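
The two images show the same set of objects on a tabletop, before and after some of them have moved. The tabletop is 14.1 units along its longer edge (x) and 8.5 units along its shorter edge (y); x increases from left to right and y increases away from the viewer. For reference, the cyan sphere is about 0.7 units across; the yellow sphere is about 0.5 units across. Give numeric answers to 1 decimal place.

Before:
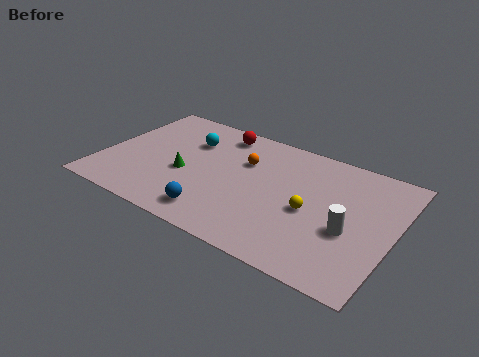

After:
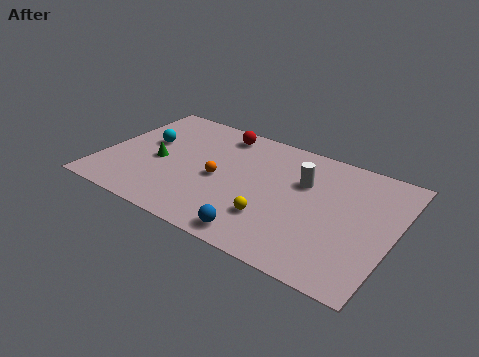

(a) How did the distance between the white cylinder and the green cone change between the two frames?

-0.9

The distance was about 8.0 in the first image and 7.1 in the second, so they moved 0.9 units closer together.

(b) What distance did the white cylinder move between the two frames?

3.3

The white cylinder moved from about (12.1, 3.4) to (9.6, 5.6), a distance of √(2.5² + 2.2²) ≈ 3.3.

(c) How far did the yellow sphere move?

2.1

The yellow sphere moved from about (10.2, 3.8) to (8.6, 2.4), a distance of √(1.6² + 1.4²) ≈ 2.1.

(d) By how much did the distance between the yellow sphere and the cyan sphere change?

+0.5

They were about 6.7 units apart before and 7.2 after — 0.5 units further apart.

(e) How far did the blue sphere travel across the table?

2.2

The blue sphere moved from about (6.0, 1.4) to (8.2, 1.0), a distance of √(2.2² + 0.4²) ≈ 2.2.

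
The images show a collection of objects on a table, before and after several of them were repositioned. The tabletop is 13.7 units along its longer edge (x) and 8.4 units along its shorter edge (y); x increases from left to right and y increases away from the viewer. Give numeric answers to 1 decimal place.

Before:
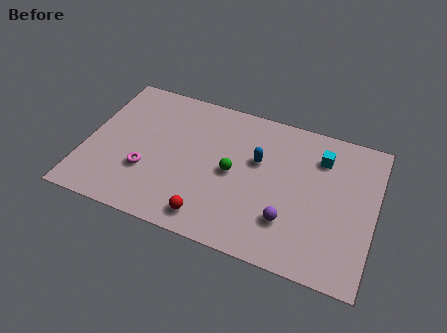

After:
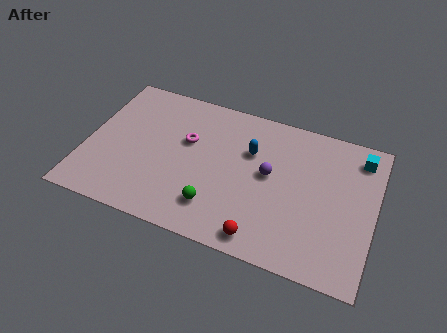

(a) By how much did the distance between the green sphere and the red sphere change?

-0.5

The distance was about 3.0 in the first image and 2.5 in the second, so they moved 0.5 units closer together.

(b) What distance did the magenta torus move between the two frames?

2.9

The magenta torus moved from about (3.0, 2.8) to (4.7, 5.2), a distance of √(1.7² + 2.4²) ≈ 2.9.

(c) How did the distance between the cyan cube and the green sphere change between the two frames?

+3.6

They were about 4.6 units apart before and 8.2 after — 3.6 units further apart.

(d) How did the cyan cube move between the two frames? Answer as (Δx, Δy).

(1.8, 0.6)

The cyan cube started near (11.0, 6.4) and ended near (12.8, 7.0).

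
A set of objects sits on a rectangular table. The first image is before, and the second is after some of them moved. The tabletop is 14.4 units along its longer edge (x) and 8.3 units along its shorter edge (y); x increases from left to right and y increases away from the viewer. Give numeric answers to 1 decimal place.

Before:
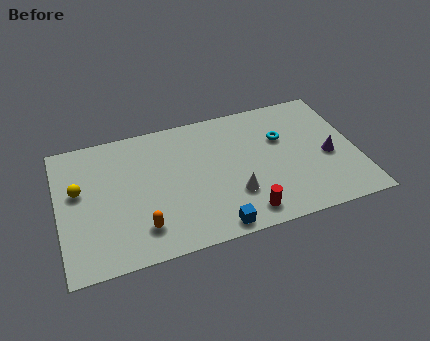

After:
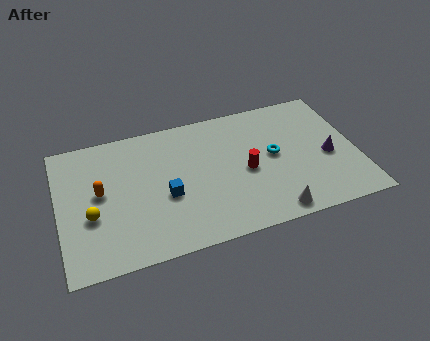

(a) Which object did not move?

the purple cone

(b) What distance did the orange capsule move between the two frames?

3.2

The orange capsule moved from about (3.8, 1.8) to (2.0, 4.5), a distance of √(1.8² + 2.7²) ≈ 3.2.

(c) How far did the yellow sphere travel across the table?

1.8

The yellow sphere was near (1.0, 4.9) before and (1.5, 3.2) after, so it travelled √(0.5² + 1.7²) ≈ 1.8 units.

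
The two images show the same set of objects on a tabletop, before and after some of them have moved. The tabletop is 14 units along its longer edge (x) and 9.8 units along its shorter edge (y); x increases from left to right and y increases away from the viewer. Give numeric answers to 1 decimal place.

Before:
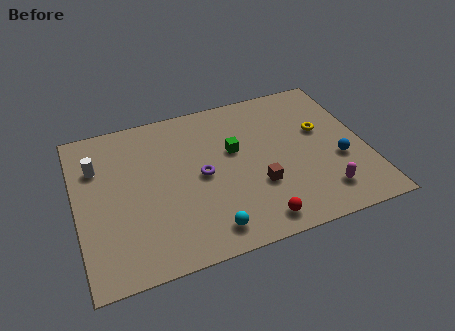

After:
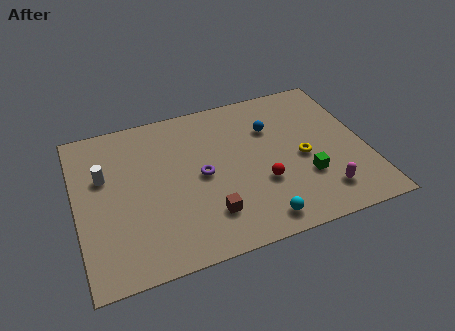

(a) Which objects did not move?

the magenta capsule and the purple torus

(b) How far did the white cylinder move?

0.8

From (1.1, 6.9) to (1.4, 6.2), the white cylinder covered √(0.3² + 0.7²) ≈ 0.8 units.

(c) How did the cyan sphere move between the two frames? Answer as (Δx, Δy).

(2.4, -0.2)

The cyan sphere started near (6.0, 1.4) and ended near (8.4, 1.2).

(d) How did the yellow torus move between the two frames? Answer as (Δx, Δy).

(-1.1, -1.5)

The yellow torus started near (12.0, 5.9) and ended near (10.9, 4.4).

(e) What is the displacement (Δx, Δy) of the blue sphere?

(-3.0, 3.1)

The blue sphere started near (12.6, 3.7) and ended near (9.6, 6.8).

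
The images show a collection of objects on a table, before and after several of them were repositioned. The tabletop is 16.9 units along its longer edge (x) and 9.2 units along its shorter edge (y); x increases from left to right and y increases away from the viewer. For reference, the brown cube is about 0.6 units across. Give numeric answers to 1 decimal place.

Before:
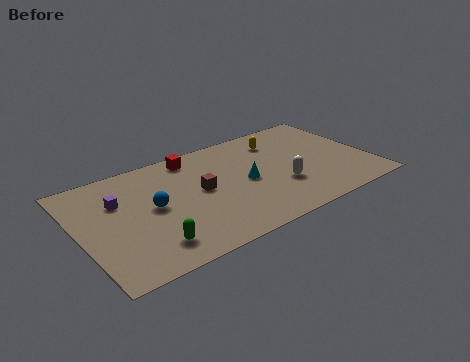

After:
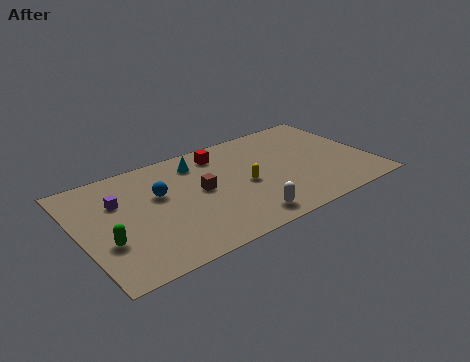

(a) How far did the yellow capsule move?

4.0

The yellow capsule moved from about (12.1, 7.2) to (9.5, 4.2), a distance of √(2.6² + 3.0²) ≈ 4.0.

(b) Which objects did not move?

the purple cube and the brown cube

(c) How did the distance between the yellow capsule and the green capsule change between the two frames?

-1.8

They were about 10.1 units apart before and 8.3 after — 1.8 units closer together.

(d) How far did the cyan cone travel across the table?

3.8

From (9.6, 4.4) to (7.2, 7.4), the cyan cone covered √(2.4² + 3.0²) ≈ 3.8 units.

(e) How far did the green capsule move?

2.7

The green capsule moved from about (3.6, 1.8) to (1.3, 3.2), a distance of √(2.3² + 1.4²) ≈ 2.7.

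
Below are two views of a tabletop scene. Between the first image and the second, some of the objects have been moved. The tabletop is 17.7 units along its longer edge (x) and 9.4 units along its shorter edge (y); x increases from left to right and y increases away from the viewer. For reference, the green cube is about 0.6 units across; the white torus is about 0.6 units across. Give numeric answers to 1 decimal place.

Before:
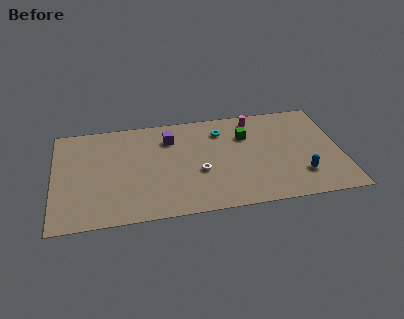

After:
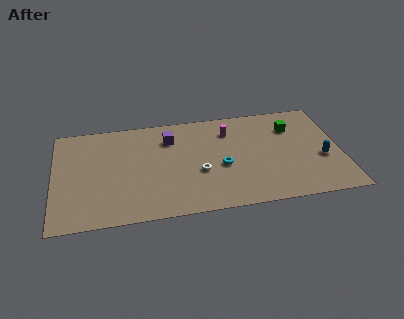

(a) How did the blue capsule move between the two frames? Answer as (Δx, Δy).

(1.4, 1.3)

The blue capsule started near (15.1, 2.4) and ended near (16.5, 3.7).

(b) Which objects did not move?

the purple cube and the white torus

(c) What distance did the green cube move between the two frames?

2.9

The green cube moved from about (11.9, 6.6) to (14.8, 6.9), a distance of √(2.9² + 0.3²) ≈ 2.9.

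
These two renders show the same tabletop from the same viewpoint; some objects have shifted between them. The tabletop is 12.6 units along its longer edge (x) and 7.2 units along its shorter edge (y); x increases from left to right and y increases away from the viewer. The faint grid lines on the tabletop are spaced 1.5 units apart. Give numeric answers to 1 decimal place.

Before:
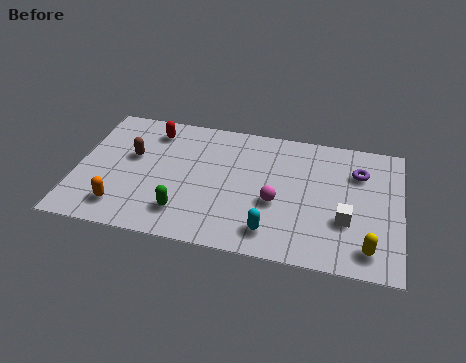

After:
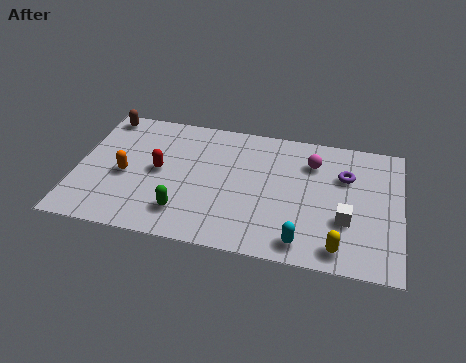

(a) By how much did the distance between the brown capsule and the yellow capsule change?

+1.1

They were about 9.8 units apart before and 10.9 after — 1.1 units further apart.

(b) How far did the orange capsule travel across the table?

1.8

The orange capsule moved from about (1.9, 1.4) to (1.9, 3.2), a distance of √(0.0² + 1.8²) ≈ 1.8.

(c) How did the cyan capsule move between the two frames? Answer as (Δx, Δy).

(1.2, -0.3)

From the two frames, the cyan capsule sits at roughly (7.7, 1.3) before and (8.9, 1.0) after.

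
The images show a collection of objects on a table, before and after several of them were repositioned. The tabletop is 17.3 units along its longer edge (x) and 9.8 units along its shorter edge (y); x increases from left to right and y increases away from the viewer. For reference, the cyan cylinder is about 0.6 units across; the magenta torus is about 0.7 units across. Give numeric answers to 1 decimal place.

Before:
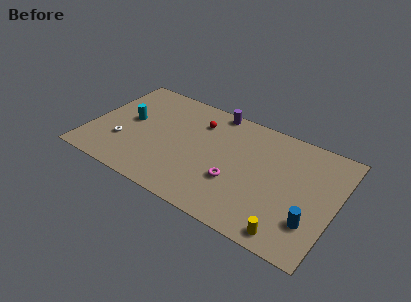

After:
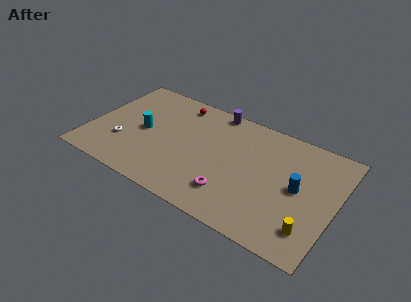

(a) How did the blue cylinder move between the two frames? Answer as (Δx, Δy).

(-1.2, 2.3)

The blue cylinder was at about (15.9, 2.7) and moved to about (14.7, 5.0).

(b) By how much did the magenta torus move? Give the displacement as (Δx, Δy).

(-0.1, -1.1)

The magenta torus was at about (10.5, 3.4) and moved to about (10.4, 2.3).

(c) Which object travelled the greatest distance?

the blue cylinder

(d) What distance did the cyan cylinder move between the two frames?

1.2

The cyan cylinder was near (2.6, 5.3) before and (3.7, 4.8) after, so it travelled √(1.1² + 0.5²) ≈ 1.2 units.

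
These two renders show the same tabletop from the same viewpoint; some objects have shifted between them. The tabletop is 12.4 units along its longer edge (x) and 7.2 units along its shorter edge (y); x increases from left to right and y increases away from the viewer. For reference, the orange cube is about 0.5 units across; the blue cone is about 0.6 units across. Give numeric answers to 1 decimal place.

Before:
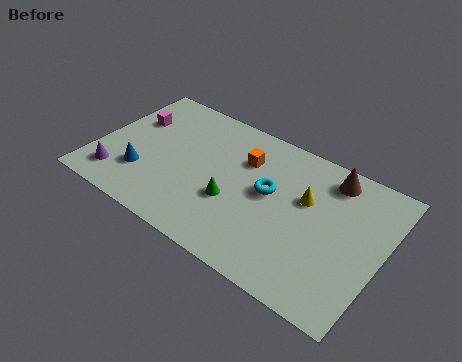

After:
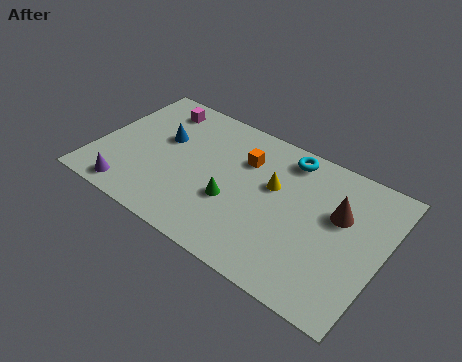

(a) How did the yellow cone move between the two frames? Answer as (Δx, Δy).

(-1.4, -0.1)

The yellow cone was at about (9.0, 4.5) and moved to about (7.6, 4.4).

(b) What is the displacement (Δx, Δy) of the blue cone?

(0.5, 2.3)

The blue cone was at about (2.2, 2.1) and moved to about (2.7, 4.4).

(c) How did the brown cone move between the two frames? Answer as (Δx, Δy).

(0.6, -1.6)

From the two frames, the brown cone sits at roughly (9.8, 6.1) before and (10.4, 4.5) after.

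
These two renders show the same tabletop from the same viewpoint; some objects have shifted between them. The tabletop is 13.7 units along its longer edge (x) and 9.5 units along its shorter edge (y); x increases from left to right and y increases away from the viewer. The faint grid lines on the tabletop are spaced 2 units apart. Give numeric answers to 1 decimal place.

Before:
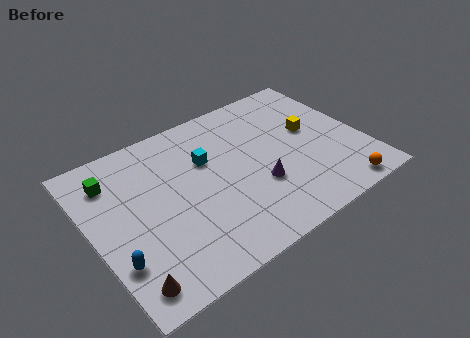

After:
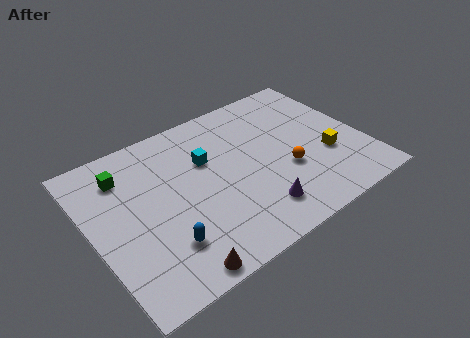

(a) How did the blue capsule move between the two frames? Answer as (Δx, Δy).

(2.3, -0.3)

The blue capsule started near (0.8, 2.7) and ended near (3.1, 2.4).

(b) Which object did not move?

the cyan cube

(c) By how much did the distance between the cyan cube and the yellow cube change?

+1.0

They were about 5.4 units apart before and 6.4 after — 1.0 units further apart.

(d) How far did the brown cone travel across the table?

2.3

The brown cone was near (1.1, 1.3) before and (3.3, 0.8) after, so it travelled √(2.2² + 0.5²) ≈ 2.3 units.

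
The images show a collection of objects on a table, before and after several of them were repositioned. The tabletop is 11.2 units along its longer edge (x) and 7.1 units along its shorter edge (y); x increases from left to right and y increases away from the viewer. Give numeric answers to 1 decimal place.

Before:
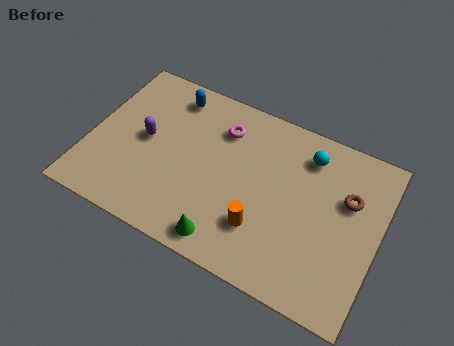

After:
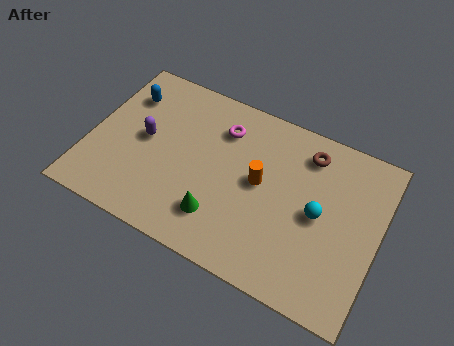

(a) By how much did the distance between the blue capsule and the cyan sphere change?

+2.6

Before: roughly 5.4 units apart; after: 8.0. That's 2.6 units further apart.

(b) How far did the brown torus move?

2.1

The brown torus moved from about (9.9, 4.6) to (8.2, 5.8), a distance of √(1.7² + 1.2²) ≈ 2.1.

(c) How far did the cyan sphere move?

2.3

The cyan sphere was near (8.2, 5.7) before and (8.9, 3.5) after, so it travelled √(0.7² + 2.2²) ≈ 2.3 units.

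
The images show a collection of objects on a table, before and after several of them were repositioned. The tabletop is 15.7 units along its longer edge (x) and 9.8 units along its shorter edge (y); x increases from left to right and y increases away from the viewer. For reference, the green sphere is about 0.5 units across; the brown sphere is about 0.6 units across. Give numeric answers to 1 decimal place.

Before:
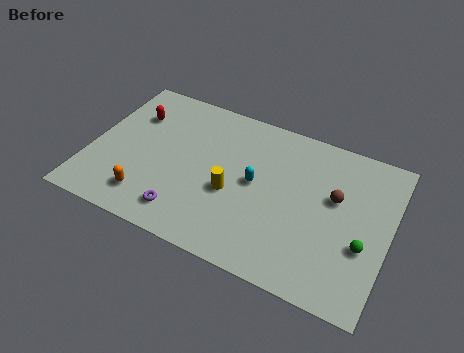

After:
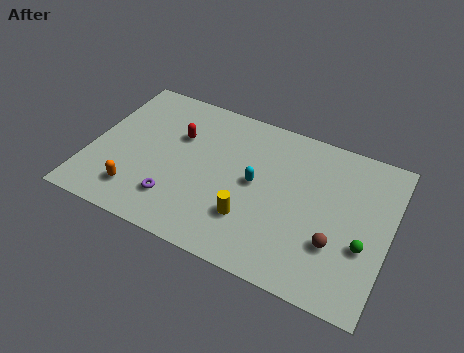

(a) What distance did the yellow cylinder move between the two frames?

1.6

The yellow cylinder moved from about (7.6, 4.0) to (8.7, 2.8), a distance of √(1.1² + 1.2²) ≈ 1.6.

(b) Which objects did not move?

the green sphere and the cyan capsule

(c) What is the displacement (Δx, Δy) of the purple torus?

(-0.6, 0.6)

The purple torus started near (5.4, 1.7) and ended near (4.8, 2.3).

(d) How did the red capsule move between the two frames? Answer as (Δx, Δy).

(2.5, -0.5)

The red capsule started near (1.9, 7.0) and ended near (4.4, 6.5).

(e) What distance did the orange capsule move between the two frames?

0.6

From (3.4, 1.9) to (2.8, 2.0), the orange capsule covered √(0.6² + 0.1²) ≈ 0.6 units.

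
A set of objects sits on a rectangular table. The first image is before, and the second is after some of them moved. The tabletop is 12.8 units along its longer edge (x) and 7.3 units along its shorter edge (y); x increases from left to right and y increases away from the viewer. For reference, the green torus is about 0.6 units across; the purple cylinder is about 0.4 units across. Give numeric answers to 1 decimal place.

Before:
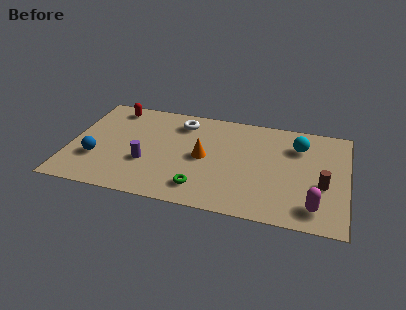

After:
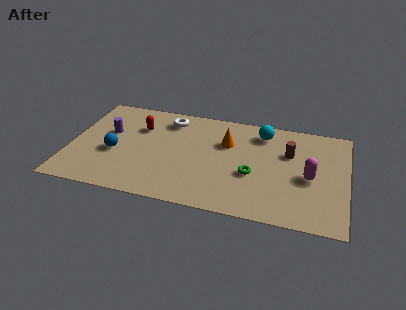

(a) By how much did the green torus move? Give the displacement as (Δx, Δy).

(2.3, 1.5)

The green torus started near (6.2, 1.4) and ended near (8.5, 2.9).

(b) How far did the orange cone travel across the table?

1.6

The orange cone moved from about (6.2, 3.6) to (7.2, 4.9), a distance of √(1.0² + 1.3²) ≈ 1.6.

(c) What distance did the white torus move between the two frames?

0.6

The white torus was near (5.0, 5.9) before and (4.4, 6.0) after, so it travelled √(0.6² + 0.1²) ≈ 0.6 units.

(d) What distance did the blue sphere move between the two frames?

1.0

The blue sphere moved from about (1.3, 2.4) to (2.1, 3.0), a distance of √(0.8² + 0.6²) ≈ 1.0.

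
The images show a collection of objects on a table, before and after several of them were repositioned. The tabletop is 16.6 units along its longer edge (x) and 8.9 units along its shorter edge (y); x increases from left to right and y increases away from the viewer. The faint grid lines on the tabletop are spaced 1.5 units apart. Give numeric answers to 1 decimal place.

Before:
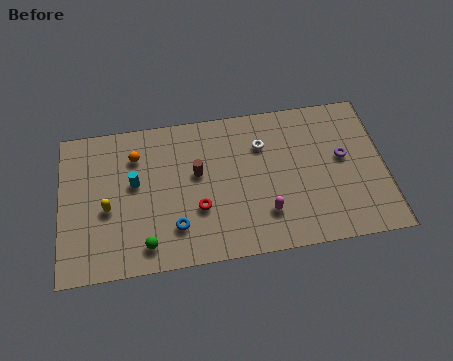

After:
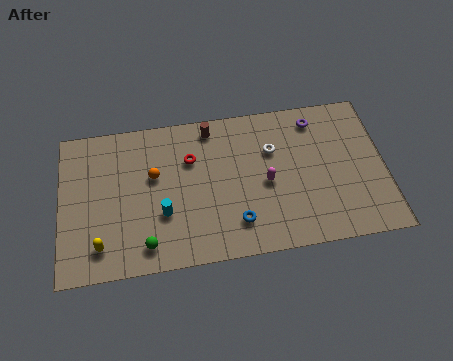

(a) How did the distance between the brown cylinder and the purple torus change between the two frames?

-2.1

Before: roughly 7.5 units apart; after: 5.4. That's 2.1 units closer together.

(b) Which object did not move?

the green sphere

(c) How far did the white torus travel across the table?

0.6

From (10.4, 6.4) to (10.9, 6.0), the white torus covered √(0.5² + 0.4²) ≈ 0.6 units.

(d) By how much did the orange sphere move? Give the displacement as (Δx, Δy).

(0.9, -1.3)

The orange sphere started near (3.9, 6.7) and ended near (4.8, 5.4).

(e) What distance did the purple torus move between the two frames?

2.8

The purple torus moved from about (14.5, 5.0) to (13.2, 7.5), a distance of √(1.3² + 2.5²) ≈ 2.8.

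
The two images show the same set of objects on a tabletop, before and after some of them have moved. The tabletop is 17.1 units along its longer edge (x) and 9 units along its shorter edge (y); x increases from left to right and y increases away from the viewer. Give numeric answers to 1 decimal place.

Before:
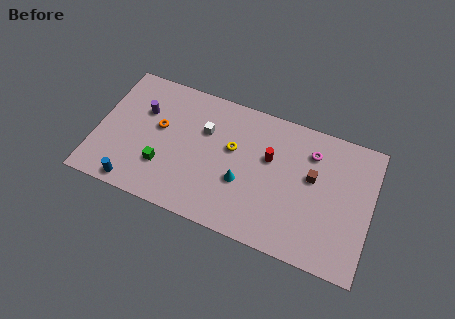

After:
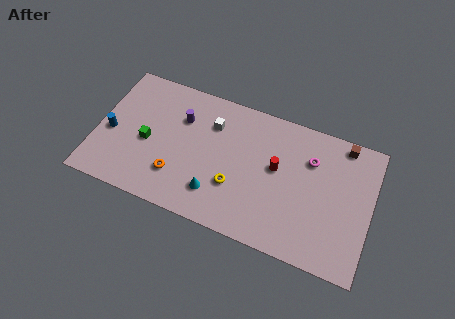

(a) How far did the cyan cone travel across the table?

2.0

The cyan cone moved from about (9.2, 3.4) to (7.7, 2.1), a distance of √(1.5² + 1.3²) ≈ 2.0.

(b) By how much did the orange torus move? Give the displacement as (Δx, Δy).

(1.4, -2.8)

The orange torus started near (3.8, 5.2) and ended near (5.2, 2.4).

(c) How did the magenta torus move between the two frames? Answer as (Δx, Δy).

(0.0, -0.5)

The magenta torus was at about (13.2, 6.9) and moved to about (13.2, 6.4).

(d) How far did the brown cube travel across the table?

3.3

The brown cube moved from about (13.4, 5.3) to (15.1, 8.1), a distance of √(1.7² + 2.8²) ≈ 3.3.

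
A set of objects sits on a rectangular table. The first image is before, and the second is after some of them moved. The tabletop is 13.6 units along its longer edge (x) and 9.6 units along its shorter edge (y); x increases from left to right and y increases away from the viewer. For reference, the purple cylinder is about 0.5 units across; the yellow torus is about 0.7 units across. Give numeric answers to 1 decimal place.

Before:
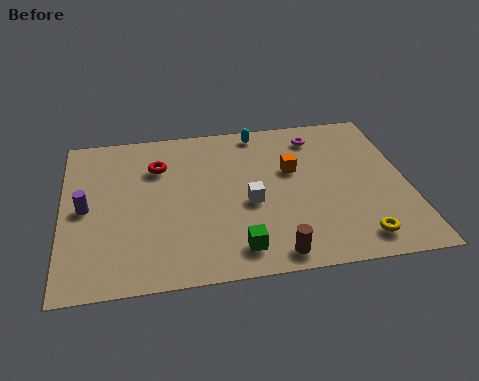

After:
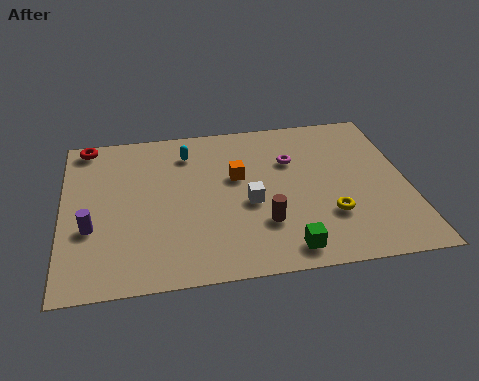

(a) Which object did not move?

the white cube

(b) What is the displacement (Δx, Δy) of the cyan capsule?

(-2.9, -1.0)

From the two frames, the cyan capsule sits at roughly (7.9, 8.6) before and (5.0, 7.6) after.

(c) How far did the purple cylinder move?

1.2

The purple cylinder moved from about (0.9, 4.7) to (1.1, 3.5), a distance of √(0.2² + 1.2²) ≈ 1.2.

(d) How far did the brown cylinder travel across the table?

1.8

The brown cylinder moved from about (8.1, 1.0) to (7.8, 2.8), a distance of √(0.3² + 1.8²) ≈ 1.8.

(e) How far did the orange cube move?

2.2

The orange cube moved from about (9.1, 5.9) to (6.9, 5.8), a distance of √(2.2² + 0.1²) ≈ 2.2.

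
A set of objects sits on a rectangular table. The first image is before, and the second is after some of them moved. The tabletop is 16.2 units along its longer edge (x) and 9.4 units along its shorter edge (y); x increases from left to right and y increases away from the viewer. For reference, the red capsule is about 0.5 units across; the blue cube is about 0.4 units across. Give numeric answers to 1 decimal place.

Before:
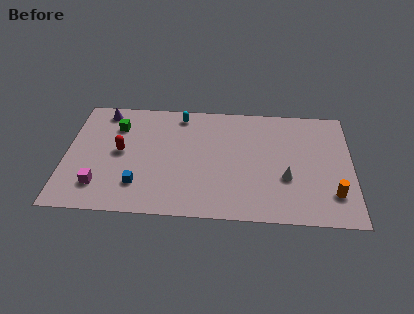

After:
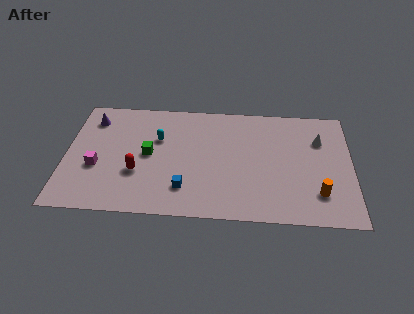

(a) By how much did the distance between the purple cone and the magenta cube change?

-2.2

They were about 6.1 units apart before and 3.9 after — 2.2 units closer together.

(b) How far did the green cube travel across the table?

2.9

The green cube was near (2.8, 7.0) before and (4.7, 4.8) after, so it travelled √(1.9² + 2.2²) ≈ 2.9 units.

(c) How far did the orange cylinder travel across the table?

0.8

The orange cylinder moved from about (15.1, 2.3) to (14.3, 2.3), a distance of √(0.8² + 0.0²) ≈ 0.8.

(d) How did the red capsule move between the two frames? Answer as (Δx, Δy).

(1.0, -1.6)

The red capsule started near (3.1, 4.9) and ended near (4.1, 3.3).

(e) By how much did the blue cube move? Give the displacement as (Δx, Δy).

(2.6, -0.1)

From the two frames, the blue cube sits at roughly (4.2, 2.3) before and (6.8, 2.2) after.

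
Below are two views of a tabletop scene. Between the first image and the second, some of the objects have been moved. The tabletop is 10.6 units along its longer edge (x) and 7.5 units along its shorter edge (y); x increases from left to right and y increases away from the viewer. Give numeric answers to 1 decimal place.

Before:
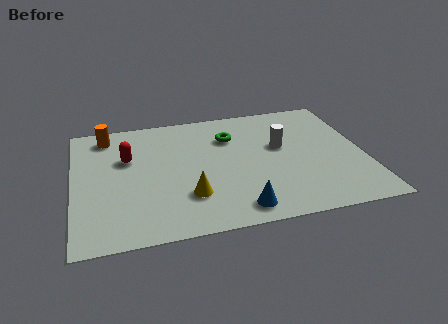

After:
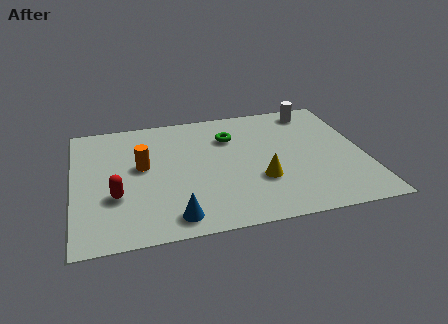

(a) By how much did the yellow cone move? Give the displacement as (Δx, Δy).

(2.6, 0.4)

The yellow cone was at about (4.1, 2.1) and moved to about (6.7, 2.5).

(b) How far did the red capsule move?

2.3

The red capsule moved from about (2.0, 4.8) to (1.5, 2.6), a distance of √(0.5² + 2.2²) ≈ 2.3.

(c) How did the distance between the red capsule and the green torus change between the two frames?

+1.3

Before: roughly 3.8 units apart; after: 5.1. That's 1.3 units further apart.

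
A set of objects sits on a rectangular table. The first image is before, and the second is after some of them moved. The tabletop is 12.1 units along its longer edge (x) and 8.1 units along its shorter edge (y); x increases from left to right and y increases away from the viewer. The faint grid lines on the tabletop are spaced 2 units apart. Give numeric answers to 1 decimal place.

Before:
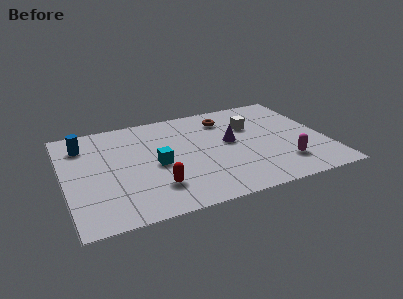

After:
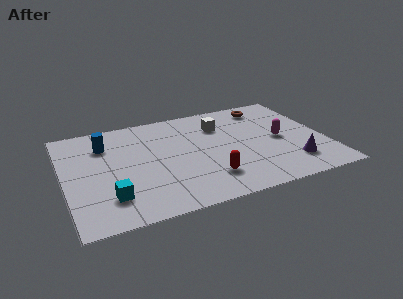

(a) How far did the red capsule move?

2.4

The red capsule moved from about (4.0, 2.0) to (6.4, 1.9), a distance of √(2.4² + 0.1²) ≈ 2.4.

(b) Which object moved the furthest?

the purple cone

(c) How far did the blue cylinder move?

1.0

From (1.0, 6.3) to (2.0, 6.0), the blue cylinder covered √(1.0² + 0.3²) ≈ 1.0 units.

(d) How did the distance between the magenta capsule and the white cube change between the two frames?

-0.4

Before: roughly 3.7 units apart; after: 3.3. That's 0.4 units closer together.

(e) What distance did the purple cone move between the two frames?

3.7

From (7.7, 4.4) to (10.3, 1.8), the purple cone covered √(2.6² + 2.6²) ≈ 3.7 units.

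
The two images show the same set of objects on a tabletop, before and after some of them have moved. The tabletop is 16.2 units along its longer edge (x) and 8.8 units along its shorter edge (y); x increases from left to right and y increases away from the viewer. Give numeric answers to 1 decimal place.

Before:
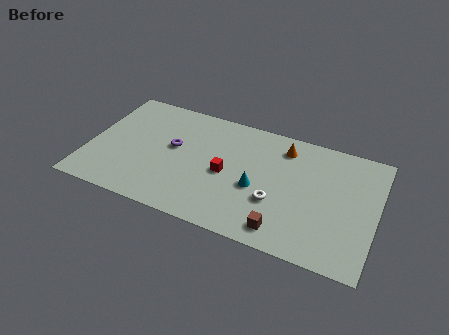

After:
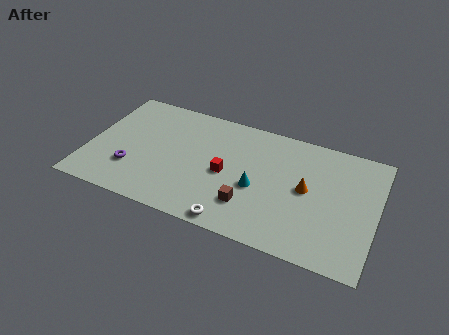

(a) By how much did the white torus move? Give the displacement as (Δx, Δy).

(-2.1, -2.3)

From the two frames, the white torus sits at roughly (10.7, 3.1) before and (8.6, 0.8) after.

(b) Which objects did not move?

the red cube and the cyan cone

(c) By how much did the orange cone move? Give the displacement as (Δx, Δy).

(1.5, -2.6)

The orange cone started near (10.8, 7.2) and ended near (12.3, 4.6).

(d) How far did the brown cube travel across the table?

2.2

The brown cube was near (11.3, 1.3) before and (9.3, 2.3) after, so it travelled √(2.0² + 1.0²) ≈ 2.2 units.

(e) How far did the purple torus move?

3.2

From (4.7, 5.0) to (2.6, 2.6), the purple torus covered √(2.1² + 2.4²) ≈ 3.2 units.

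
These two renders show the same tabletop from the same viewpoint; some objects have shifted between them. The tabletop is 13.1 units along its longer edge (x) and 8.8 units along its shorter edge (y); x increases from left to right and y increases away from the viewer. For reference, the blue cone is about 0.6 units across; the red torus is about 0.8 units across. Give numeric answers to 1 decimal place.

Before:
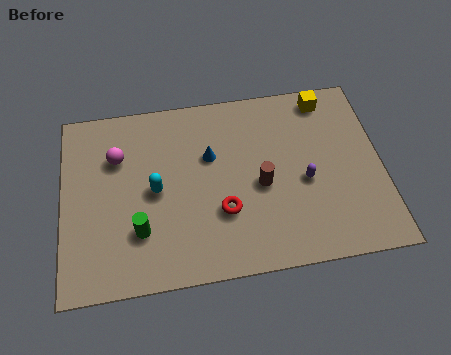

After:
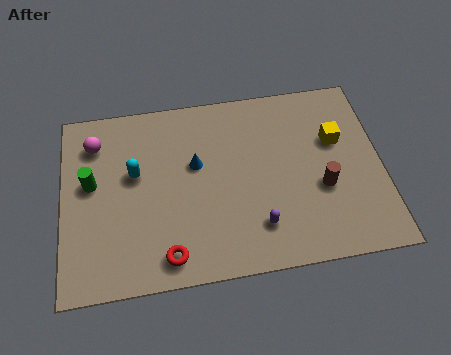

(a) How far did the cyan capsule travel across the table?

1.2

The cyan capsule moved from about (3.8, 4.3) to (3.0, 5.2), a distance of √(0.8² + 0.9²) ≈ 1.2.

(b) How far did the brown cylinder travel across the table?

2.5

From (8.1, 3.9) to (10.6, 3.4), the brown cylinder covered √(2.5² + 0.5²) ≈ 2.5 units.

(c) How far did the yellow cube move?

2.1

From (11.0, 7.7) to (11.3, 5.6), the yellow cube covered √(0.3² + 2.1²) ≈ 2.1 units.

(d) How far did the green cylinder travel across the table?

3.1

From (3.1, 2.5) to (1.2, 5.0), the green cylinder covered √(1.9² + 2.5²) ≈ 3.1 units.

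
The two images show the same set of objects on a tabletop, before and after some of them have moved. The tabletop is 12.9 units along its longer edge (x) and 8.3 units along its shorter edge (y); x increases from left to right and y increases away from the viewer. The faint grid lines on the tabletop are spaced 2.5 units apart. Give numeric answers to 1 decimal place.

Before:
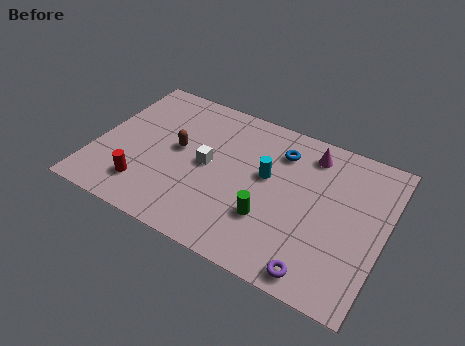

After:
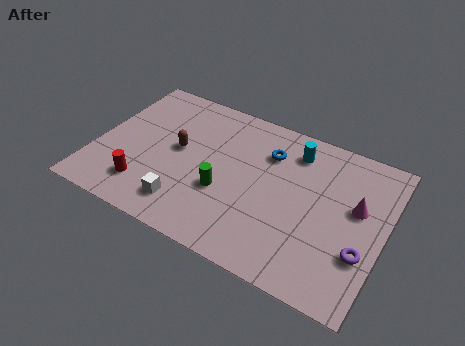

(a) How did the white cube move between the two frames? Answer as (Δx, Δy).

(-0.6, -2.6)

From the two frames, the white cube sits at roughly (5.0, 4.2) before and (4.4, 1.6) after.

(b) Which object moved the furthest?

the magenta cone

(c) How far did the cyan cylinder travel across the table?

2.1

The cyan cylinder was near (7.6, 4.8) before and (8.6, 6.7) after, so it travelled √(1.0² + 1.9²) ≈ 2.1 units.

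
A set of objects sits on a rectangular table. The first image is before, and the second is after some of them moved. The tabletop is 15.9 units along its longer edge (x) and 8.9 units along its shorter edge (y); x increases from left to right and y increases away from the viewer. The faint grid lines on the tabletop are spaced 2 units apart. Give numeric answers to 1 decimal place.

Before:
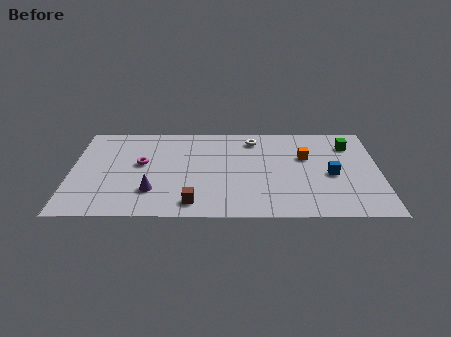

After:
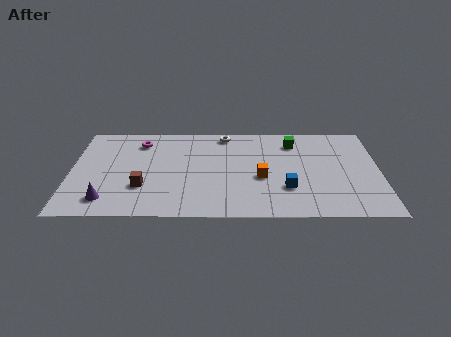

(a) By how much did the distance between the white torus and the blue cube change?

+0.9

The distance was about 5.2 in the first image and 6.1 in the second, so they moved 0.9 units further apart.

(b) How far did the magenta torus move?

2.1

The magenta torus moved from about (3.6, 5.0) to (3.5, 7.1), a distance of √(0.1² + 2.1²) ≈ 2.1.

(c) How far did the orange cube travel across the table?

3.0

From (12.1, 5.7) to (9.8, 3.7), the orange cube covered √(2.3² + 2.0²) ≈ 3.0 units.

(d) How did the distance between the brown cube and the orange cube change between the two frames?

-1.1

The distance was about 7.3 in the first image and 6.2 in the second, so they moved 1.1 units closer together.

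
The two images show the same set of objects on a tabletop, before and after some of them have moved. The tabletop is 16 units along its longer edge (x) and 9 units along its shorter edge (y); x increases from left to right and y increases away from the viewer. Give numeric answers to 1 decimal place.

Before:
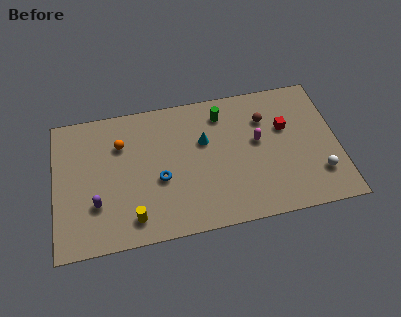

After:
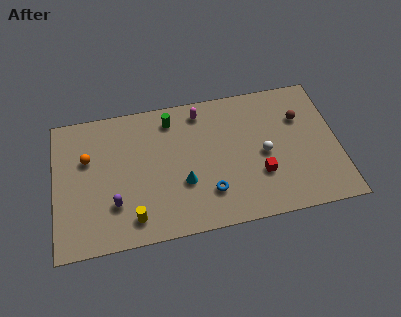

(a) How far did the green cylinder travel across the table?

2.9

The green cylinder was near (9.6, 7.3) before and (6.7, 7.5) after, so it travelled √(2.9² + 0.2²) ≈ 2.9 units.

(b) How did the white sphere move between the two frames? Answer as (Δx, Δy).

(-3.0, 1.9)

From the two frames, the white sphere sits at roughly (14.8, 2.3) before and (11.8, 4.2) after.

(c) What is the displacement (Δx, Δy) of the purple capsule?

(1.0, -0.2)

The purple capsule was at about (2.3, 2.8) and moved to about (3.3, 2.6).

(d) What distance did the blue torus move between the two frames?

3.0

The blue torus was near (5.9, 3.7) before and (8.6, 2.3) after, so it travelled √(2.7² + 1.4²) ≈ 3.0 units.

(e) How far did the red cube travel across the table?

3.2

The red cube was near (13.1, 5.7) before and (11.5, 2.9) after, so it travelled √(1.6² + 2.8²) ≈ 3.2 units.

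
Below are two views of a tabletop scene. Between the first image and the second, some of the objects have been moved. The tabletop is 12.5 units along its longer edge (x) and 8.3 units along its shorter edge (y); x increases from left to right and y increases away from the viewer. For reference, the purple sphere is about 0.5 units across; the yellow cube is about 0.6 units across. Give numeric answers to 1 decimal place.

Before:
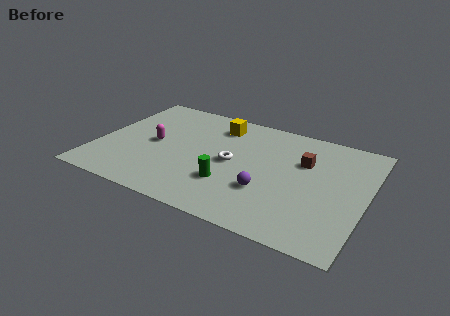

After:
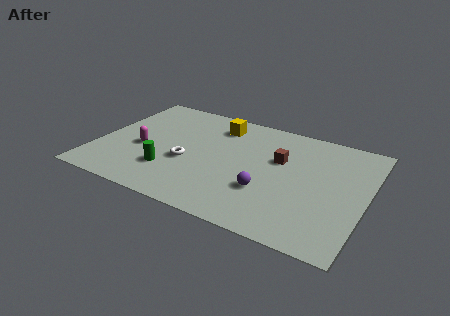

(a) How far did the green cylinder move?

2.8

The green cylinder was near (6.4, 2.5) before and (3.6, 2.3) after, so it travelled √(2.8² + 0.2²) ≈ 2.8 units.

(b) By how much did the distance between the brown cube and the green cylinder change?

+1.3

They were about 4.3 units apart before and 5.6 after — 1.3 units further apart.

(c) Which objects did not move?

the yellow cube and the purple sphere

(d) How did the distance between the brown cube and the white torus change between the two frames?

+1.0

Before: roughly 3.5 units apart; after: 4.5. That's 1.0 units further apart.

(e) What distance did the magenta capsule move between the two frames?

0.8

The magenta capsule moved from about (2.6, 4.1) to (2.1, 3.5), a distance of √(0.5² + 0.6²) ≈ 0.8.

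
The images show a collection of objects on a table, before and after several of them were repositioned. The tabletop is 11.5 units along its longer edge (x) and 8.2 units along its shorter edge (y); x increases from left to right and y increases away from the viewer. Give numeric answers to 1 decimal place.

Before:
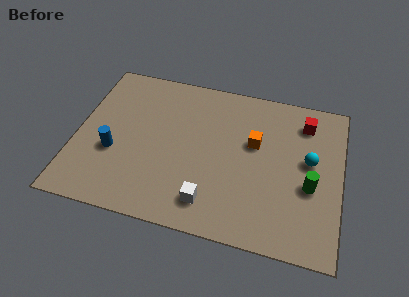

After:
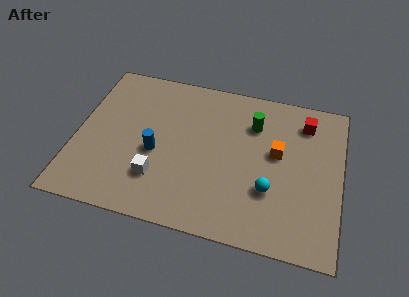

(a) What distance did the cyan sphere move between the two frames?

2.5

The cyan sphere was near (10.1, 4.6) before and (8.5, 2.7) after, so it travelled √(1.6² + 1.9²) ≈ 2.5 units.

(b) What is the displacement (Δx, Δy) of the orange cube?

(1.0, -0.3)

From the two frames, the orange cube sits at roughly (7.7, 5.0) before and (8.7, 4.7) after.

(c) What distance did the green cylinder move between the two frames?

3.7

The green cylinder moved from about (10.2, 3.3) to (7.6, 6.0), a distance of √(2.6² + 2.7²) ≈ 3.7.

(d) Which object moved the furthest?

the green cylinder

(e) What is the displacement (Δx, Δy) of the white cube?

(-2.3, 0.7)

The white cube started near (6.0, 1.5) and ended near (3.7, 2.2).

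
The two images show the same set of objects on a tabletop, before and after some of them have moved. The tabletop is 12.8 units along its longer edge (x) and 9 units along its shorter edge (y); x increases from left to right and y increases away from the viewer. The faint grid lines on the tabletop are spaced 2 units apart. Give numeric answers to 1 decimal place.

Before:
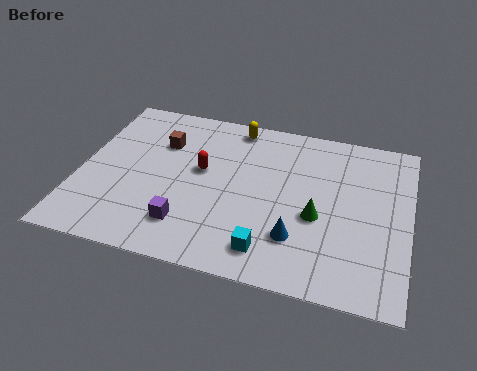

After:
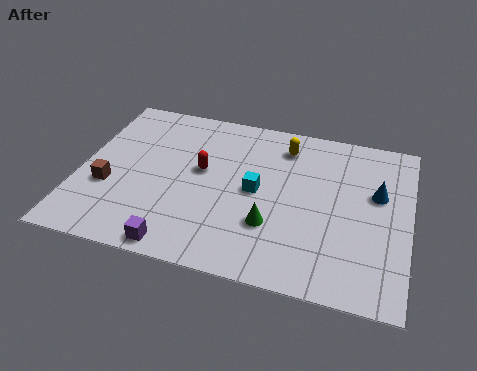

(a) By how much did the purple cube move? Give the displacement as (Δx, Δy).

(-0.2, -1.2)

The purple cube started near (4.4, 2.0) and ended near (4.2, 0.8).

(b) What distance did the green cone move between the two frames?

1.9

The green cone moved from about (9.3, 3.7) to (7.6, 2.8), a distance of √(1.7² + 0.9²) ≈ 1.9.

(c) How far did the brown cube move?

3.5

The brown cube was near (3.0, 6.3) before and (1.2, 3.3) after, so it travelled √(1.8² + 3.0²) ≈ 3.5 units.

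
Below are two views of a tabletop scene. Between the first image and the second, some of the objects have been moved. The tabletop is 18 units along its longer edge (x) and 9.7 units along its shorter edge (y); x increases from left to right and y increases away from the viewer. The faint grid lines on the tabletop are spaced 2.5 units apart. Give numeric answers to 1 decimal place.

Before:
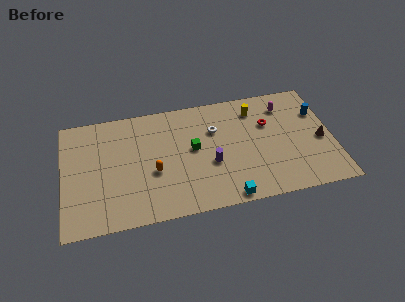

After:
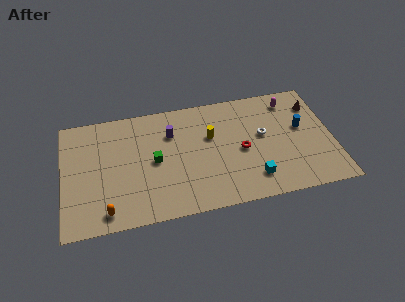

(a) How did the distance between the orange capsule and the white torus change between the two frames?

+6.4

They were about 5.0 units apart before and 11.4 after — 6.4 units further apart.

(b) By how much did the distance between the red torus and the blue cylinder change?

+0.8

The distance was about 3.4 in the first image and 4.2 in the second, so they moved 0.8 units further apart.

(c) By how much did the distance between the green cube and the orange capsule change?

+1.8

Before: roughly 3.0 units apart; after: 4.8. That's 1.8 units further apart.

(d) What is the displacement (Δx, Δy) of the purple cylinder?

(-2.5, 3.1)

The purple cylinder started near (9.8, 3.8) and ended near (7.3, 6.9).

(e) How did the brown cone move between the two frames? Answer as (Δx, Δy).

(-0.2, 3.1)

The brown cone was at about (17.2, 4.3) and moved to about (17.0, 7.4).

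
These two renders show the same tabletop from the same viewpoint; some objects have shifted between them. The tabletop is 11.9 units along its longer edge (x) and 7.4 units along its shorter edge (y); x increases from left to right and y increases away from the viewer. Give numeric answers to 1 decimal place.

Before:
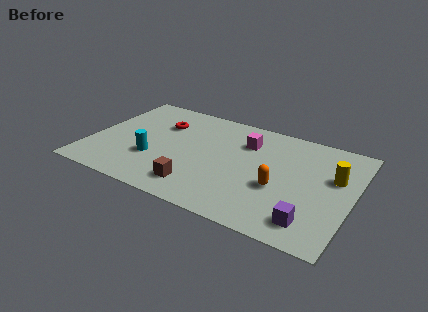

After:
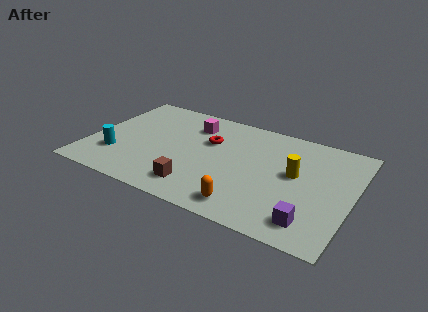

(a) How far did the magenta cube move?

2.5

The magenta cube was near (6.9, 5.4) before and (4.4, 5.7) after, so it travelled √(2.5² + 0.3²) ≈ 2.5 units.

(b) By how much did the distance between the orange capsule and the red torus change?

-1.8

Before: roughly 6.1 units apart; after: 4.3. That's 1.8 units closer together.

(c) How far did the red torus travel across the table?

2.3

From (3.0, 5.2) to (5.3, 4.8), the red torus covered √(2.3² + 0.4²) ≈ 2.3 units.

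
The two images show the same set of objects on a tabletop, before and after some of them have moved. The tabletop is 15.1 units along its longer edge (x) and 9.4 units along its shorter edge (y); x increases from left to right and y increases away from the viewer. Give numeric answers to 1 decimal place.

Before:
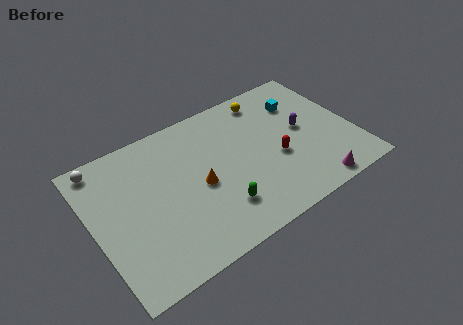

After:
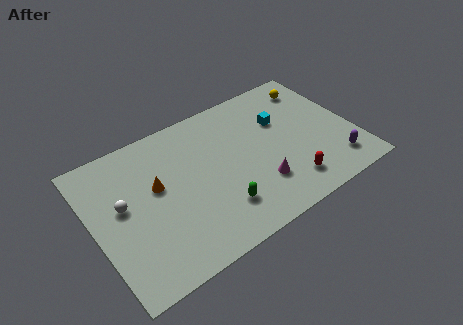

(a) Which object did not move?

the green capsule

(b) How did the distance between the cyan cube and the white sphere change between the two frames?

-2.1

Before: roughly 11.6 units apart; after: 9.5. That's 2.1 units closer together.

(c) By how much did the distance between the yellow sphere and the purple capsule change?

+2.4

Before: roughly 3.5 units apart; after: 5.9. That's 2.4 units further apart.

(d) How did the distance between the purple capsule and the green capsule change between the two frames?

+0.7

Before: roughly 6.1 units apart; after: 6.8. That's 0.7 units further apart.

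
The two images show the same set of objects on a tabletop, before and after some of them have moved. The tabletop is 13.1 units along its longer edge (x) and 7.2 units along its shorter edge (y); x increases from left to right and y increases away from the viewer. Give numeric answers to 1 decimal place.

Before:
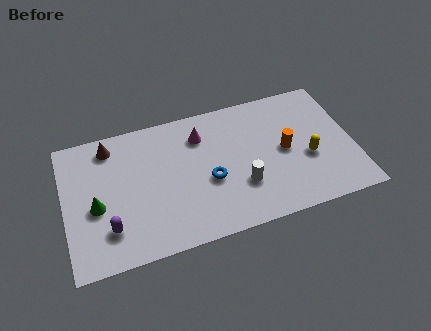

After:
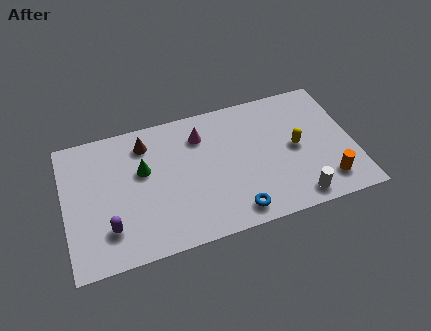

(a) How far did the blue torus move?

2.2

The blue torus moved from about (6.5, 3.0) to (7.5, 1.0), a distance of √(1.0² + 2.0²) ≈ 2.2.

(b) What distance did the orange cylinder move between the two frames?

2.8

The orange cylinder moved from about (10.0, 3.6) to (11.7, 1.4), a distance of √(1.7² + 2.2²) ≈ 2.8.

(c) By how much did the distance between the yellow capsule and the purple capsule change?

-0.4

They were about 9.2 units apart before and 8.8 after — 0.4 units closer together.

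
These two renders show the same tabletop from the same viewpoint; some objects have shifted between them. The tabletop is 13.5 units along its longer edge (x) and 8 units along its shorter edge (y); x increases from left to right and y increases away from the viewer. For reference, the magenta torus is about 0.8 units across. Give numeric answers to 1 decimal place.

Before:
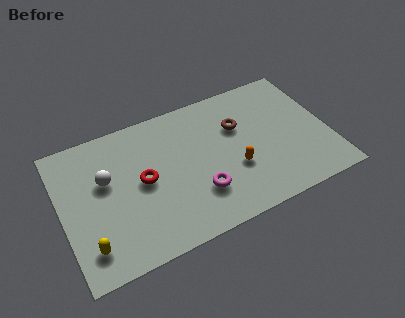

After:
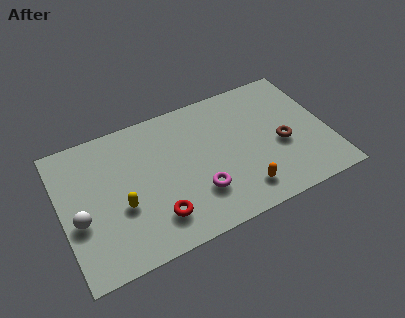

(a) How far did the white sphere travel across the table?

2.3

The white sphere moved from about (2.3, 4.9) to (0.8, 3.2), a distance of √(1.5² + 1.7²) ≈ 2.3.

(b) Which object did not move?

the magenta torus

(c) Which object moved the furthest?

the brown torus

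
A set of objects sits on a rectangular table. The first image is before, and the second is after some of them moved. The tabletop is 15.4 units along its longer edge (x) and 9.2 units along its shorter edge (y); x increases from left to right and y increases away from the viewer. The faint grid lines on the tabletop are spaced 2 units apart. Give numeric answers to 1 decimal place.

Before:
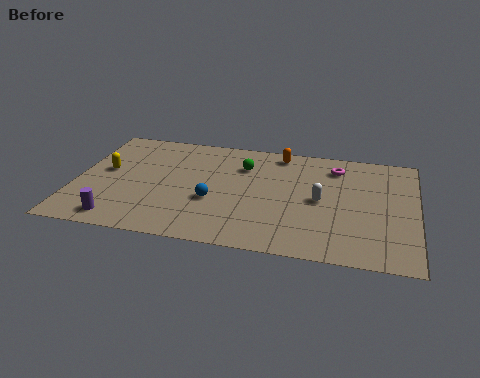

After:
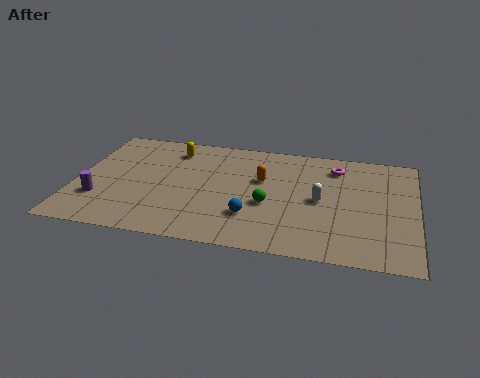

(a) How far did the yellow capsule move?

3.8

The yellow capsule moved from about (1.3, 5.1) to (4.2, 7.5), a distance of √(2.9² + 2.4²) ≈ 3.8.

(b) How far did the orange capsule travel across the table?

2.5

The orange capsule moved from about (9.1, 8.1) to (8.4, 5.7), a distance of √(0.7² + 2.4²) ≈ 2.5.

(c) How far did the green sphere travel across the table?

3.3

The green sphere moved from about (7.5, 6.7) to (8.8, 3.7), a distance of √(1.3² + 3.0²) ≈ 3.3.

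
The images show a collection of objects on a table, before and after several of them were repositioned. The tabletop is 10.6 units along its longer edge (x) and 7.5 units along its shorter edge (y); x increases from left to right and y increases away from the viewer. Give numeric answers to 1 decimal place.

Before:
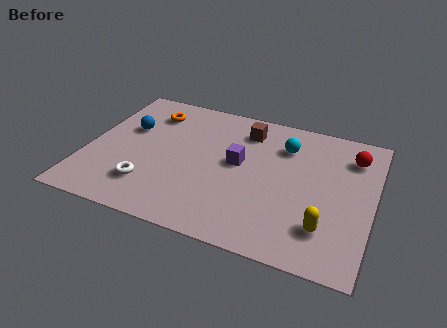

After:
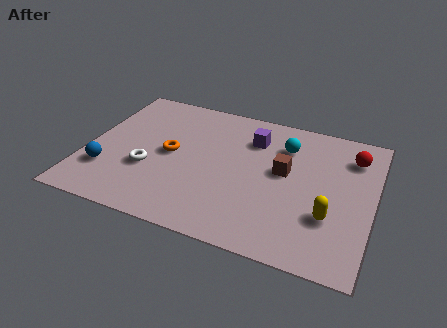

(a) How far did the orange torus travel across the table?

2.3

The orange torus was near (2.1, 5.9) before and (3.1, 3.8) after, so it travelled √(1.0² + 2.1²) ≈ 2.3 units.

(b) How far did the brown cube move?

2.4

The brown cube moved from about (5.7, 6.0) to (7.3, 4.2), a distance of √(1.6² + 1.8²) ≈ 2.4.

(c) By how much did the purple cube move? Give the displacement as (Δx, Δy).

(0.4, 1.5)

From the two frames, the purple cube sits at roughly (5.6, 4.1) before and (6.0, 5.6) after.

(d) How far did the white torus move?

0.9

The white torus was near (2.5, 1.8) before and (2.4, 2.7) after, so it travelled √(0.1² + 0.9²) ≈ 0.9 units.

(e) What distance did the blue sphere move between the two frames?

2.6

From (1.4, 4.7) to (0.9, 2.1), the blue sphere covered √(0.5² + 2.6²) ≈ 2.6 units.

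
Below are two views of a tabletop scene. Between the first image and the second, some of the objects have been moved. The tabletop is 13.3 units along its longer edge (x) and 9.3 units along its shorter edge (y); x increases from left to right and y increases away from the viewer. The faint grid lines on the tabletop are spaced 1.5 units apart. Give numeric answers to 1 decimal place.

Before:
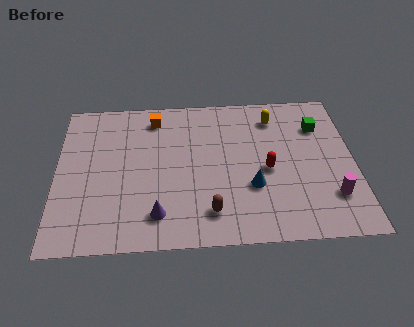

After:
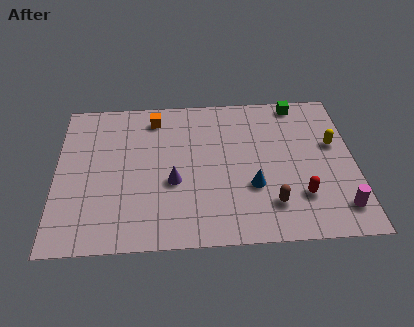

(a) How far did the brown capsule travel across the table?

2.7

The brown capsule was near (6.8, 1.8) before and (9.5, 2.1) after, so it travelled √(2.7² + 0.3²) ≈ 2.7 units.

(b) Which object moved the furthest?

the yellow capsule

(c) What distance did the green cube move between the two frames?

1.8

The green cube was near (11.8, 6.8) before and (10.9, 8.4) after, so it travelled √(0.9² + 1.6²) ≈ 1.8 units.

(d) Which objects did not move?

the orange cube and the blue cone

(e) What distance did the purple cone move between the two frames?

2.0

The purple cone was near (4.5, 1.8) before and (5.2, 3.7) after, so it travelled √(0.7² + 1.9²) ≈ 2.0 units.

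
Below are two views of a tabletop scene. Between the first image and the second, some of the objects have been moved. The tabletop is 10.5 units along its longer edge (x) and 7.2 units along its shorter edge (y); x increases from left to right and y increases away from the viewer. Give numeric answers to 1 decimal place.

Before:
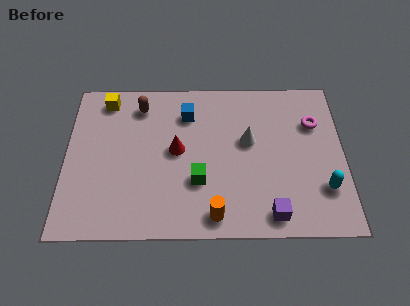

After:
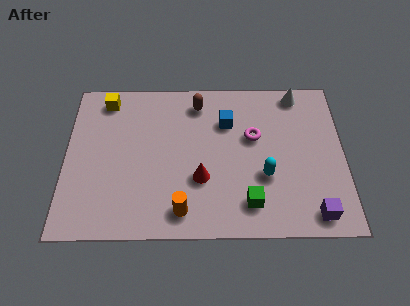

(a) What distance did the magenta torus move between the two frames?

2.4

The magenta torus was near (9.4, 5.0) before and (7.1, 4.4) after, so it travelled √(2.3² + 0.6²) ≈ 2.4 units.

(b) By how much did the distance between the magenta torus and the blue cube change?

-3.6

They were about 4.8 units apart before and 1.2 after — 3.6 units closer together.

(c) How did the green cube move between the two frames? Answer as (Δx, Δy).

(1.9, -1.0)

The green cube was at about (5.0, 2.4) and moved to about (6.9, 1.4).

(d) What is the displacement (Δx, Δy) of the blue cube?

(1.5, -0.4)

From the two frames, the blue cube sits at roughly (4.6, 5.5) before and (6.1, 5.1) after.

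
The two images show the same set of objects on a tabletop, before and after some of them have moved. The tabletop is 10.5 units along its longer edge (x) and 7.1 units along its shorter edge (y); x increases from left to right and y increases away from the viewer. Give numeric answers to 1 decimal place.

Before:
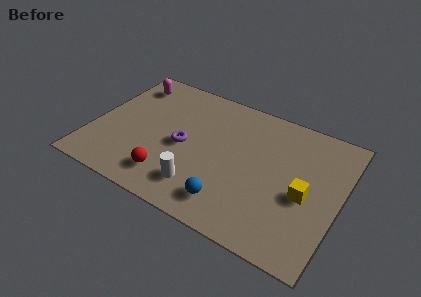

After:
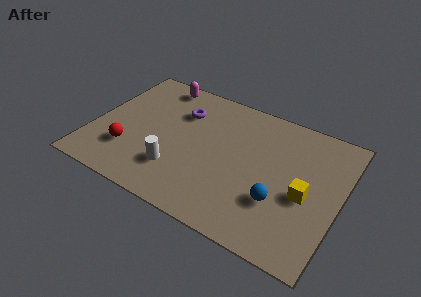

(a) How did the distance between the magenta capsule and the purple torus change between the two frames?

-2.1

Before: roughly 3.8 units apart; after: 1.7. That's 2.1 units closer together.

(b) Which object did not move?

the yellow cube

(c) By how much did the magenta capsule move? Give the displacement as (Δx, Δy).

(1.2, 0.5)

The magenta capsule started near (1.1, 5.8) and ended near (2.3, 6.3).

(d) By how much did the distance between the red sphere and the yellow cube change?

+1.7

They were about 5.8 units apart before and 7.5 after — 1.7 units further apart.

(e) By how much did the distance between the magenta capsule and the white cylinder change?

-1.1

The distance was about 5.7 in the first image and 4.6 in the second, so they moved 1.1 units closer together.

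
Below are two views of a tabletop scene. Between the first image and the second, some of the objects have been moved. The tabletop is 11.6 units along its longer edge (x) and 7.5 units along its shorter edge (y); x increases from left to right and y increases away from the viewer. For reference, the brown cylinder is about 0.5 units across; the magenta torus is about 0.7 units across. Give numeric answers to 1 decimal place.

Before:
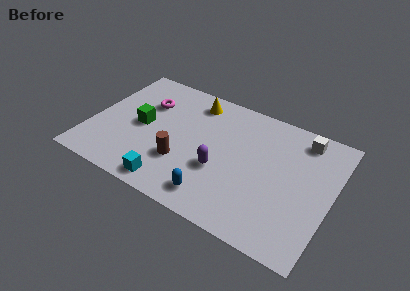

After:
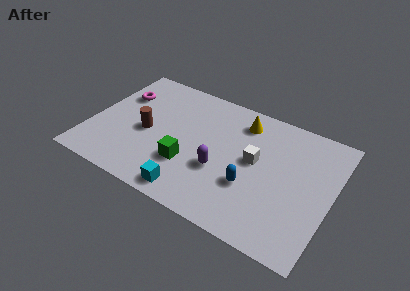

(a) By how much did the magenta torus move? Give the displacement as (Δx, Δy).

(-1.3, 0.0)

The magenta torus was at about (2.4, 5.2) and moved to about (1.1, 5.2).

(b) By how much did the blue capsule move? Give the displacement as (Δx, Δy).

(1.5, 1.4)

The blue capsule started near (6.4, 1.2) and ended near (7.9, 2.6).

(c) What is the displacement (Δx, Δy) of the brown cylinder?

(-1.9, 1.0)

The brown cylinder started near (4.6, 2.4) and ended near (2.7, 3.4).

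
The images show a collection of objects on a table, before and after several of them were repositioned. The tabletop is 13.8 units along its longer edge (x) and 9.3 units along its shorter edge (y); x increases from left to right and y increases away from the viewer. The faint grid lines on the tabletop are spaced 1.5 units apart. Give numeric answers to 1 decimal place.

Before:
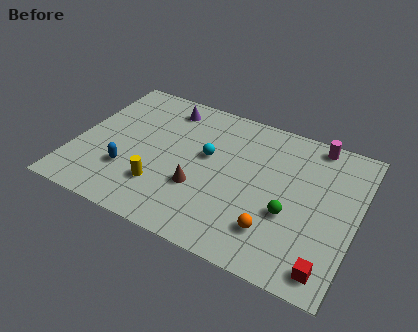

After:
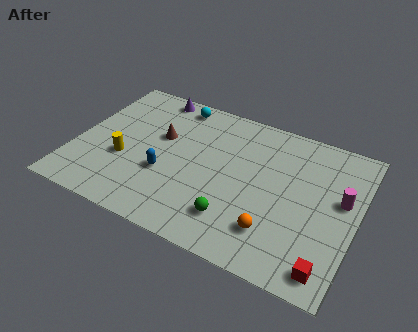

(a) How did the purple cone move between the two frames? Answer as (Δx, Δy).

(-0.8, 0.6)

From the two frames, the purple cone sits at roughly (4.0, 7.8) before and (3.2, 8.4) after.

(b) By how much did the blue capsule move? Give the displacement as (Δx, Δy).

(1.8, 0.6)

The blue capsule started near (2.8, 2.8) and ended near (4.6, 3.4).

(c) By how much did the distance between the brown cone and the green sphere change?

+1.1

The distance was about 4.4 in the first image and 5.5 in the second, so they moved 1.1 units further apart.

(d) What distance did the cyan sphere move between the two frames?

3.4

The cyan sphere moved from about (6.4, 5.4) to (4.4, 8.2), a distance of √(2.0² + 2.8²) ≈ 3.4.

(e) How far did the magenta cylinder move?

3.4

From (11.4, 8.4) to (13.0, 5.4), the magenta cylinder covered √(1.6² + 3.0²) ≈ 3.4 units.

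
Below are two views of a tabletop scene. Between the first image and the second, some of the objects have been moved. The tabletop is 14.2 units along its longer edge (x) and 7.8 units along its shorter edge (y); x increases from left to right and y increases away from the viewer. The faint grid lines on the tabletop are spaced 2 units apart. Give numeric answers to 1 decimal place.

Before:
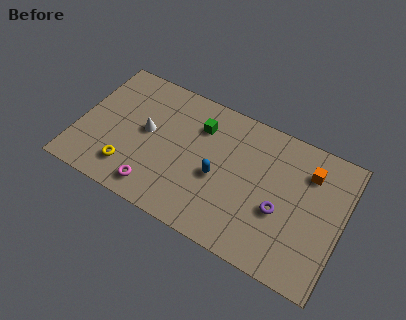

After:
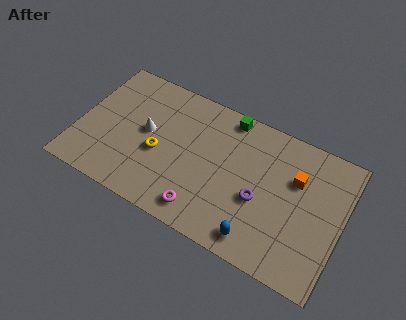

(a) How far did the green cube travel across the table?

1.8

From (6.3, 5.8) to (7.7, 7.0), the green cube covered √(1.4² + 1.2²) ≈ 1.8 units.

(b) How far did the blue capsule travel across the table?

3.4

The blue capsule was near (7.6, 3.4) before and (10.1, 1.1) after, so it travelled √(2.5² + 2.3²) ≈ 3.4 units.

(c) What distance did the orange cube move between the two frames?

0.9

The orange cube moved from about (12.2, 5.9) to (11.6, 5.2), a distance of √(0.6² + 0.7²) ≈ 0.9.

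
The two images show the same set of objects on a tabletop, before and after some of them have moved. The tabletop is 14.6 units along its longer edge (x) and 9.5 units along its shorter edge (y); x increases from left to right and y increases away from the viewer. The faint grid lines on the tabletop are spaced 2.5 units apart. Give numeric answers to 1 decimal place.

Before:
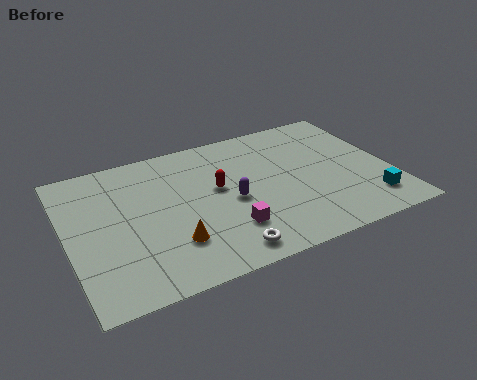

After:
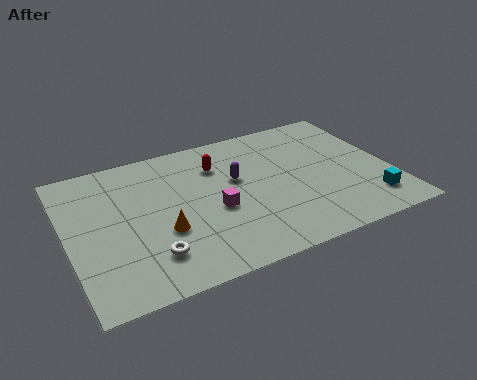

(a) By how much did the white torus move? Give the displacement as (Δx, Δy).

(-3.1, 1.0)

The white torus was at about (6.5, 1.2) and moved to about (3.4, 2.2).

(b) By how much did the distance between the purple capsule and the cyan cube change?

+0.3

Before: roughly 6.5 units apart; after: 6.8. That's 0.3 units further apart.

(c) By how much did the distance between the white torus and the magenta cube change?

+2.2

The distance was about 1.4 in the first image and 3.6 in the second, so they moved 2.2 units further apart.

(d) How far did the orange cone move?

0.9

From (4.4, 2.6) to (4.1, 3.5), the orange cone covered √(0.3² + 0.9²) ≈ 0.9 units.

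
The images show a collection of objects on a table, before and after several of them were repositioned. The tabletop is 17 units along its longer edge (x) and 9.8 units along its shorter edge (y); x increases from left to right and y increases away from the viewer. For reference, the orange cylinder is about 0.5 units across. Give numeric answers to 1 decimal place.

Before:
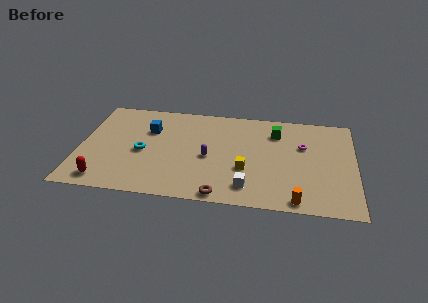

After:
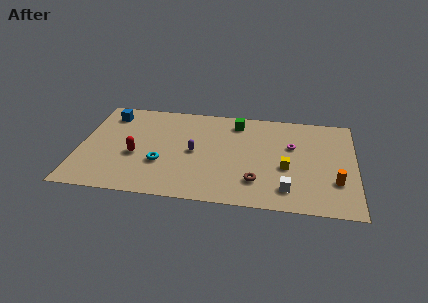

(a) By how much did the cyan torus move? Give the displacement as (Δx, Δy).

(1.2, -1.0)

From the two frames, the cyan torus sits at roughly (3.9, 4.4) before and (5.1, 3.4) after.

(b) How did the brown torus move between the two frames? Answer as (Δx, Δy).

(2.1, 1.6)

The brown torus was at about (8.9, 0.8) and moved to about (11.0, 2.4).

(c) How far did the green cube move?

2.6

The green cube moved from about (12.1, 7.5) to (9.6, 8.2), a distance of √(2.5² + 0.7²) ≈ 2.6.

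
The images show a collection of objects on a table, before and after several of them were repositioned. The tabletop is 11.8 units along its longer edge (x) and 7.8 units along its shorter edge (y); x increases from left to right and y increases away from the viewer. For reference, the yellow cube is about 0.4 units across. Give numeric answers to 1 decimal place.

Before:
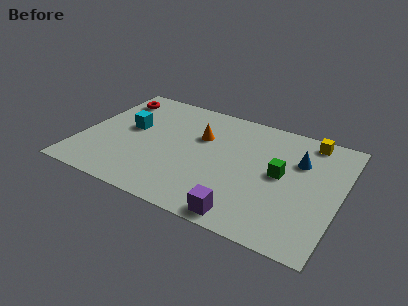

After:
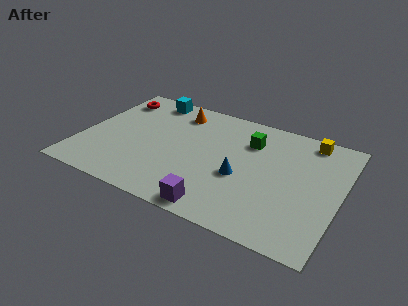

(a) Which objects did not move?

the red torus and the yellow cube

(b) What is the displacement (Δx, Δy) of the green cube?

(-1.6, 1.6)

The green cube was at about (9.1, 4.1) and moved to about (7.5, 5.7).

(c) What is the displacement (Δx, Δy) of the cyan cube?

(0.5, 2.5)

The cyan cube was at about (2.1, 4.4) and moved to about (2.6, 6.9).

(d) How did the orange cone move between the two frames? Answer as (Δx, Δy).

(-1.3, 1.3)

The orange cone started near (5.3, 5.1) and ended near (4.0, 6.4).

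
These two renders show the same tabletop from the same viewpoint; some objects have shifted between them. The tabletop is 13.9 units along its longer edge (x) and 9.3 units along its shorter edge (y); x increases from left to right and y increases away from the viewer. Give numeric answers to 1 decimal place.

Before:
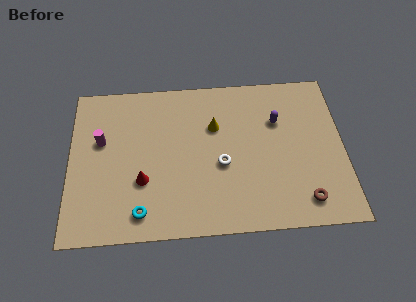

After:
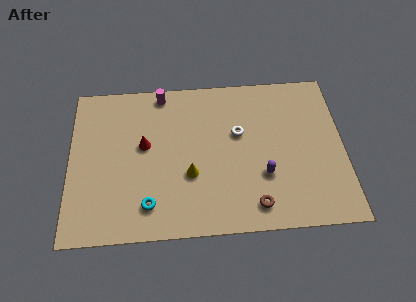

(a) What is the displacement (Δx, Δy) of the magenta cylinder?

(3.1, 2.7)

From the two frames, the magenta cylinder sits at roughly (1.6, 5.7) before and (4.7, 8.4) after.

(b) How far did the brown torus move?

2.5

From (11.8, 1.5) to (9.3, 1.4), the brown torus covered √(2.5² + 0.1²) ≈ 2.5 units.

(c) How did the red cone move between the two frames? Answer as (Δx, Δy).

(0.1, 2.1)

From the two frames, the red cone sits at roughly (3.7, 3.2) before and (3.8, 5.3) after.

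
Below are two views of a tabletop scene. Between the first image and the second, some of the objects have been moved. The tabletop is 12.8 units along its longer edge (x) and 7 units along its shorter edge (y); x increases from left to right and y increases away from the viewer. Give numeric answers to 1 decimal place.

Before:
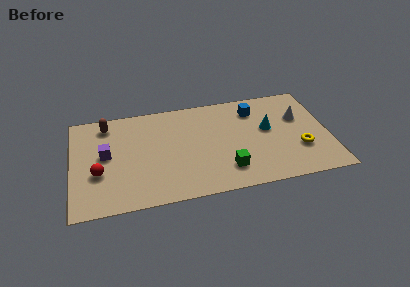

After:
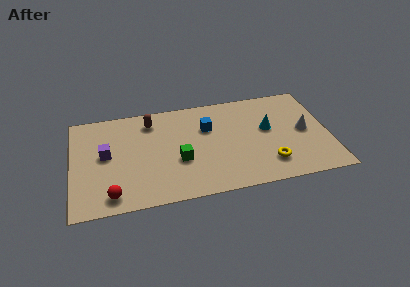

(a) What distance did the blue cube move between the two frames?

2.5

The blue cube moved from about (9.2, 5.5) to (6.8, 4.7), a distance of √(2.4² + 0.8²) ≈ 2.5.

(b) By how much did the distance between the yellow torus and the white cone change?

+0.5

Before: roughly 2.2 units apart; after: 2.7. That's 0.5 units further apart.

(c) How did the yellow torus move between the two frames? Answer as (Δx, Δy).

(-1.6, -0.7)

From the two frames, the yellow torus sits at roughly (11.3, 2.3) before and (9.7, 1.6) after.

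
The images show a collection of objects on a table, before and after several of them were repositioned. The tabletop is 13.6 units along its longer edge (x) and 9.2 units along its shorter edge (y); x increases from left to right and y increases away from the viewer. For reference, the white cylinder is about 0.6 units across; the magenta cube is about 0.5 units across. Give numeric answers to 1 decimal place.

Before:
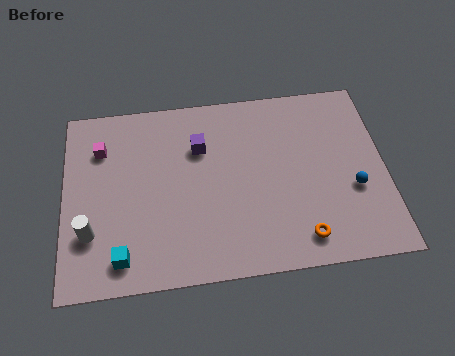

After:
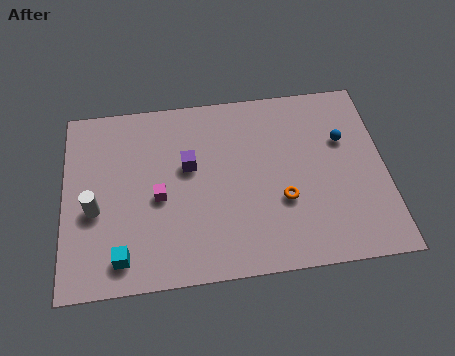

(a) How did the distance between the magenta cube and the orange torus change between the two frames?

-4.6

The distance was about 9.9 in the first image and 5.3 in the second, so they moved 4.6 units closer together.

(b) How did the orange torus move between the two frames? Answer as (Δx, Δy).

(-0.7, 1.9)

The orange torus was at about (9.9, 1.4) and moved to about (9.2, 3.3).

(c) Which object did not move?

the cyan cube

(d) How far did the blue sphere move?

2.5

From (12.2, 3.5) to (11.9, 6.0), the blue sphere covered √(0.3² + 2.5²) ≈ 2.5 units.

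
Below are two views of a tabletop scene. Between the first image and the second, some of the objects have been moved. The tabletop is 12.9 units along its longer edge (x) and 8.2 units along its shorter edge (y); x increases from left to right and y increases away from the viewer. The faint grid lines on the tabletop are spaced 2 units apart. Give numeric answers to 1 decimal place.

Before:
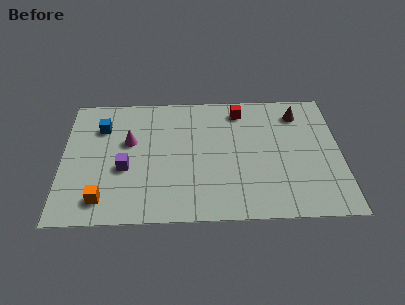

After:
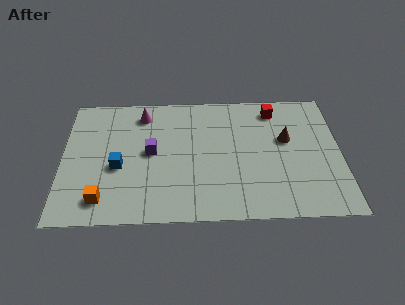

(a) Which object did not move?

the orange cube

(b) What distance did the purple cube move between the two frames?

1.6

From (2.9, 3.3) to (4.1, 4.3), the purple cube covered √(1.2² + 1.0²) ≈ 1.6 units.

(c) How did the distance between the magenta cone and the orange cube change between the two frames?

+1.9

The distance was about 3.8 in the first image and 5.7 in the second, so they moved 1.9 units further apart.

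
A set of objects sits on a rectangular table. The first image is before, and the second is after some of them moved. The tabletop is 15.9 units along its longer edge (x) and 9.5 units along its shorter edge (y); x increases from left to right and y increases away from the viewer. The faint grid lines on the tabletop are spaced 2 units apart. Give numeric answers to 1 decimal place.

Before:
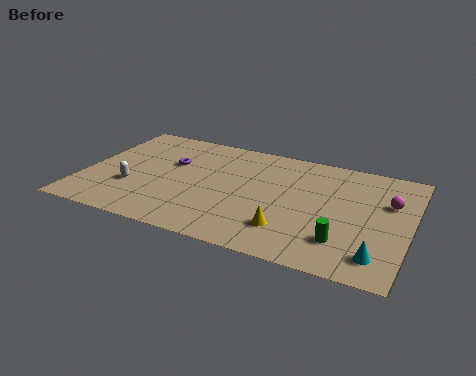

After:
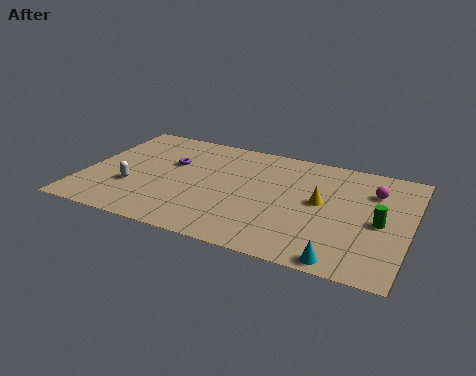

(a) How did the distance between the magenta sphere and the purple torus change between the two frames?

-0.8

Before: roughly 10.7 units apart; after: 9.9. That's 0.8 units closer together.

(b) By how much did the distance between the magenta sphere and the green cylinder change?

-1.8

Before: roughly 4.3 units apart; after: 2.5. That's 1.8 units closer together.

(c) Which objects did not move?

the purple torus and the white capsule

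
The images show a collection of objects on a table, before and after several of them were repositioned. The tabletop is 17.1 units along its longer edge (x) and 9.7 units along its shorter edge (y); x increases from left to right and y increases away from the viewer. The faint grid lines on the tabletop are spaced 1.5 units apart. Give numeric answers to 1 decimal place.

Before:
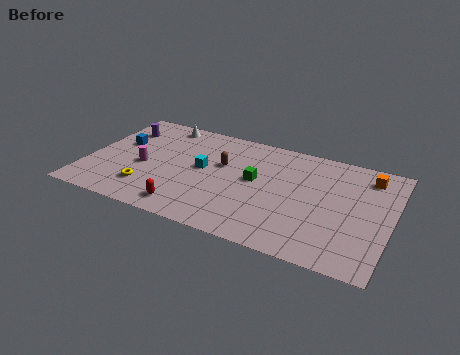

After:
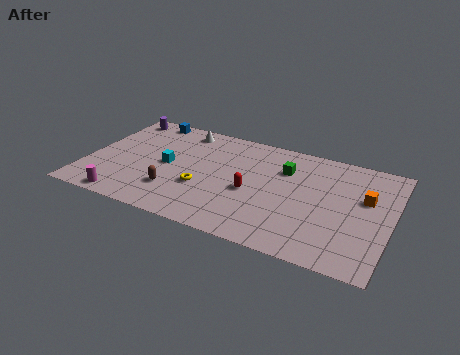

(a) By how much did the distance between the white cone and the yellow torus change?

-1.1

Before: roughly 6.3 units apart; after: 5.2. That's 1.1 units closer together.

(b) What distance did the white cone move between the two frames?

1.2

The white cone moved from about (3.7, 8.6) to (4.9, 8.4), a distance of √(1.2² + 0.2²) ≈ 1.2.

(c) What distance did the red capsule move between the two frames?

4.3

From (6.1, 1.4) to (9.4, 4.2), the red capsule covered √(3.3² + 2.8²) ≈ 4.3 units.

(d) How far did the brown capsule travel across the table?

4.1

From (7.5, 6.0) to (5.2, 2.6), the brown capsule covered √(2.3² + 3.4²) ≈ 4.1 units.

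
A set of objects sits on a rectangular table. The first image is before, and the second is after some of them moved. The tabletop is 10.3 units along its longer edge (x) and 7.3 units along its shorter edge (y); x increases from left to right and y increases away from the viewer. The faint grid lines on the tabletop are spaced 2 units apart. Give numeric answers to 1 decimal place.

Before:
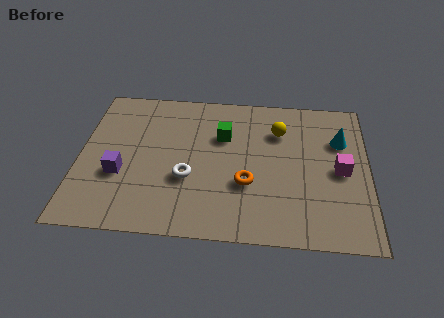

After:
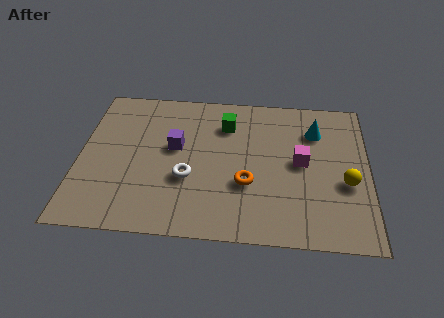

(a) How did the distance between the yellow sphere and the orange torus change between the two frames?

+0.6

Before: roughly 2.9 units apart; after: 3.5. That's 0.6 units further apart.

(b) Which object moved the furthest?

the yellow sphere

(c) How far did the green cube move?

0.6

The green cube was near (5.1, 4.9) before and (5.2, 5.5) after, so it travelled √(0.1² + 0.6²) ≈ 0.6 units.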